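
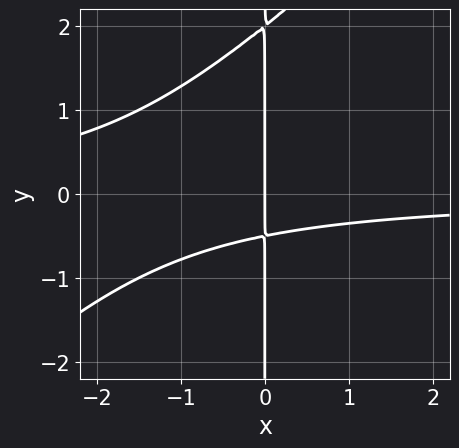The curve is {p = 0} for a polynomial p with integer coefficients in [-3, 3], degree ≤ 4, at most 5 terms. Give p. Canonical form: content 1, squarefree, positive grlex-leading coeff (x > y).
The degree is 3 — a generic line meets the curve in up to 3 points.
Checking where it meets the axes: it meets the x-axis at x = 0 (among the integer gridlines); every point of the y-axis in the box is on the curve.
The integer polynomial consistent with all of this is the stated p.

2*x^2*y - 2*x*y^2 + 3*x*y + 2*x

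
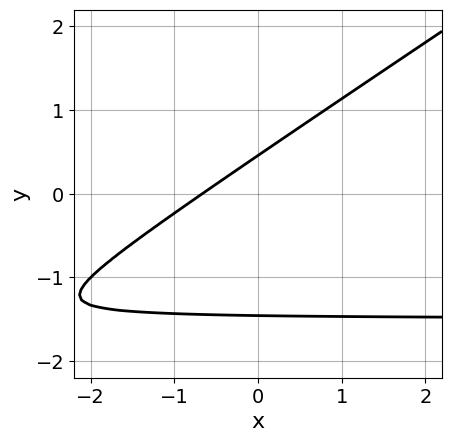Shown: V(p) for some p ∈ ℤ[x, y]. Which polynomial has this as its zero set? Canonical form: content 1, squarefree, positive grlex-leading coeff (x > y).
deg p = 2. No degree-1 curve has this shape.
Matching integer coefficients to the picture gives p.

2*x*y - 3*y^2 + 3*x - 3*y + 2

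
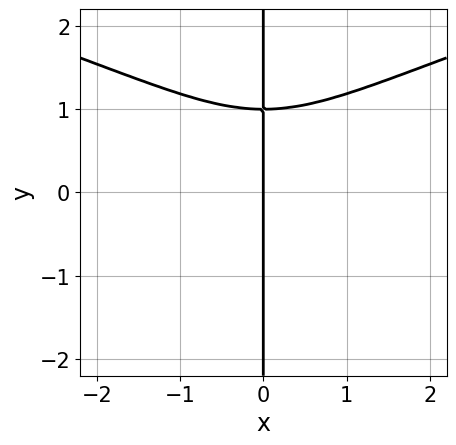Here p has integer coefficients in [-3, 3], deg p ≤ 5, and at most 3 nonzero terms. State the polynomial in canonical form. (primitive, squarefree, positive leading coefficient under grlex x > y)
3*x*y^3 - 2*x^3 - 3*x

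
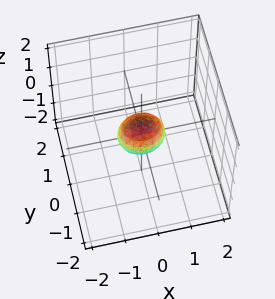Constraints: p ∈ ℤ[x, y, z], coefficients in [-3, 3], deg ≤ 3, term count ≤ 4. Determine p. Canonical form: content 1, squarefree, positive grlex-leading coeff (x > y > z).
2*x^2 + 3*y^2 + 2*z^2 - 1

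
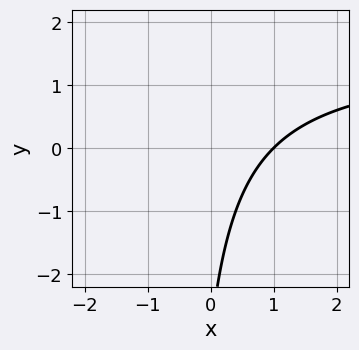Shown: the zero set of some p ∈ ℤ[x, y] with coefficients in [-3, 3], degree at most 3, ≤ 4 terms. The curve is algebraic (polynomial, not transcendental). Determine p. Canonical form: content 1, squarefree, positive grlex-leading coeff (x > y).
2*x*y - 3*x + y + 3

The degree is 2 — the shape is more complex than any degree-1 curve.
Checking where it meets the axes: it misses every integer gridline on the y-axis; it meets the x-axis at x = 1 (among the integer gridlines).
Together with the visible shape, these determine p as stated.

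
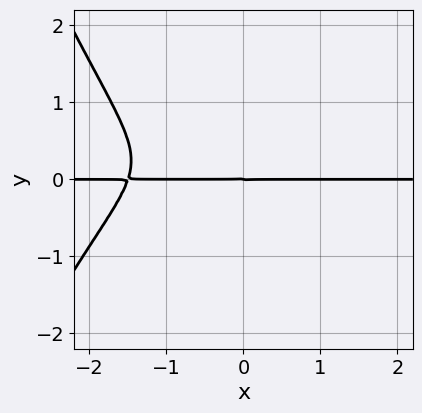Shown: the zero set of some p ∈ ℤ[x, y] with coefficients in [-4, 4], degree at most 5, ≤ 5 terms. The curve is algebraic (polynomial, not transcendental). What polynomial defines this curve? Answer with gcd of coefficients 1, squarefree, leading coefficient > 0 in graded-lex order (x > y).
First, deg p = 4. No degree-3 curve has this shape.
Next, against the integer gridlines: every point of the x-axis in the box is on the curve; one y-axis crossing is at y = 0.
Finally, solving for integer coefficients yields p as stated.

2*x^3*y + 3*x^2*y + x*y^2 + 3*y^3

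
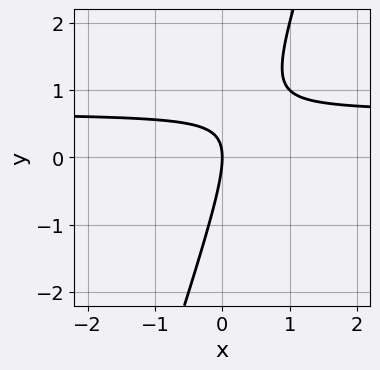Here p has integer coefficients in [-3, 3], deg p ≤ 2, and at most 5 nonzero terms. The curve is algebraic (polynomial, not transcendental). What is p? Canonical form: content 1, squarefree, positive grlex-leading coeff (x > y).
3*x*y - y^2 - 2*x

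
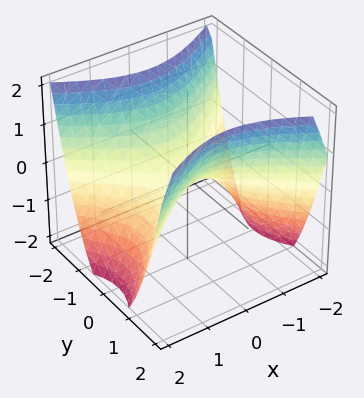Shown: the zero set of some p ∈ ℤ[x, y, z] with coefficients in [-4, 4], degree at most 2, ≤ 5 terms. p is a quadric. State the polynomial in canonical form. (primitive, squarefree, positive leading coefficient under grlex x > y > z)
2*x^2 - 3*y^2 + 3*z

1. The degree is 2 — a hyperbolic paraboloid; a quadric.
2. Symmetries: it's symmetric under x → −x, forcing even powers of x; it's symmetric under y → −y, forcing even powers of y.
3. Observable constraints: it crosses the z-axis at the gridline z = 0; it crosses the x-axis at the gridline x = 0; it crosses the y-axis at the gridline y = 0.
4. Putting this together gives p.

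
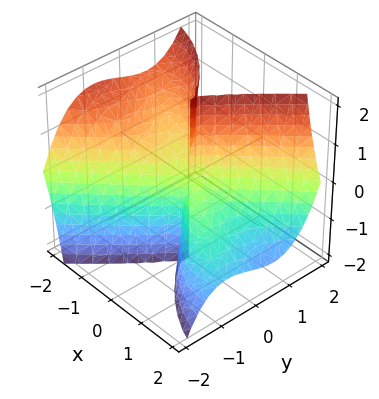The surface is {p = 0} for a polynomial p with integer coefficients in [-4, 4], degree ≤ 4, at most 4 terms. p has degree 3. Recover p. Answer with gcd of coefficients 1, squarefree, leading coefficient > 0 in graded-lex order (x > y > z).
2*x^3 + x^2*y + 3*x^2*z - 3*y^3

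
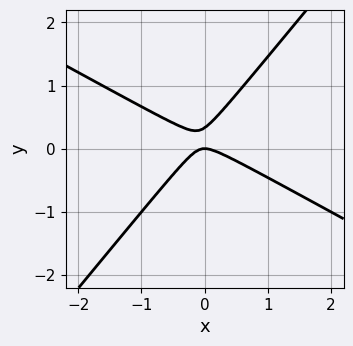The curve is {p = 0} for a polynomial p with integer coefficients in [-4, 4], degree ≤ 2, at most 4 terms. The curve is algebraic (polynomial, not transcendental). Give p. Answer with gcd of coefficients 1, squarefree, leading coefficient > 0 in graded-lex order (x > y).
2*x^2 + 2*x*y - 3*y^2 + y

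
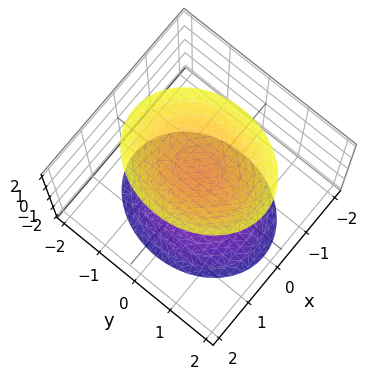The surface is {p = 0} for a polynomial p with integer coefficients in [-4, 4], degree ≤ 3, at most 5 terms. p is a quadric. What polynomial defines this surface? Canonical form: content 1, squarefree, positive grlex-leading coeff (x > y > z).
3*x^2 + 2*y^2 - 2*z^2 + 3

First, I count 2 distinct pieces. Treating them together as one polynomial.
Next, the degree is 2 — two sheets facing apart; a quadric.
Then, symmetries: the y ↦ −y reflection is a symmetry, so y appears only in even powers; it's symmetric under x → −x, forcing even powers of x; it's symmetric under z → −z, forcing even powers of z.
Then, from the visible intercepts: no x-intercept at any integer in the box; the surface avoids every integer y-axis point in the box.
Finally, the integer polynomial consistent with all of this is the stated p.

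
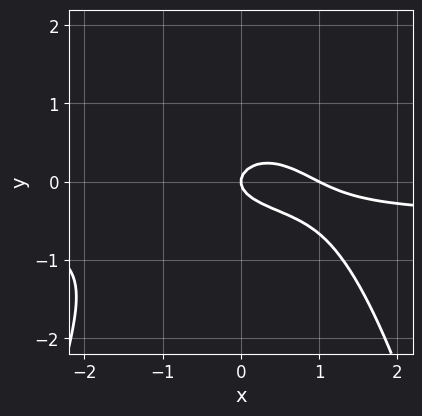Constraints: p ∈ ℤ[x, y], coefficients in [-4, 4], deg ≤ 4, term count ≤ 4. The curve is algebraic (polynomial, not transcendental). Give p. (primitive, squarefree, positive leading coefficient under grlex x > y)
2*x^2*y + x^2 + 3*y^2 - x

1. Degree: a generic line meets the curve in up to 3 points, so deg p = 3.
2. Reading off the gridlines: it crosses the y-axis at the gridline y = 0; the x-axis gridline crossings are at x ∈ {0, 1}.
3. Together with the visible shape, these determine p as stated.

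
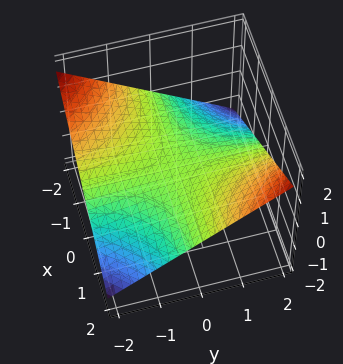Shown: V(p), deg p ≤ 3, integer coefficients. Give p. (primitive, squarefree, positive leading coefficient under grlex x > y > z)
x*y - 3*z

First, the degree is 2 — a hyperbolic paraboloid; a quadric.
Then, from the visible intercepts: every point of the x-axis in the box is on the surface; the visible y-axis segment lies entirely on the surface; one z-axis crossing is at z = 0.
Finally, putting this together gives p.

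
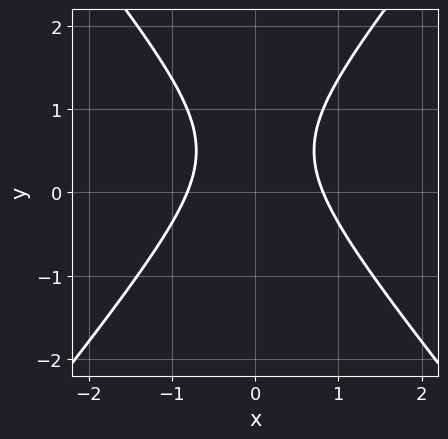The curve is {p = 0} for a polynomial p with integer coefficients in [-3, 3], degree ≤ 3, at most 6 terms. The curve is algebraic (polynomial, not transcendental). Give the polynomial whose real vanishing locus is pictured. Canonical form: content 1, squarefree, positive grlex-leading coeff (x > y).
1. deg p = 2. A generic line meets the curve in up to 2 points.
2. Symmetries: mirror symmetry x ↦ −x ⇒ only even powers of x.
3. From the visible intercepts: no y-intercept at any integer in the box.
4. The integer polynomial consistent with all of this is the stated p.

3*x^2 - 2*y^2 + 2*y - 2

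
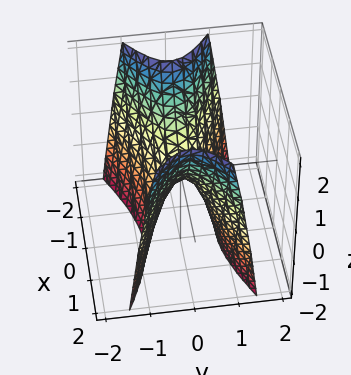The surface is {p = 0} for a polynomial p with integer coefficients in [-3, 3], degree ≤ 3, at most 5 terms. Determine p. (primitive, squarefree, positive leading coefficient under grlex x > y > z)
(a) Degree: a hyperbolic paraboloid; a quadric, so deg p = 2.
(b) Symmetries: the x ↦ −x reflection is a symmetry, so x appears only in even powers; the y ↦ −y reflection is a symmetry, so y appears only in even powers.
(c) From the axis intercepts and sections: one y-axis crossing is at y = 0; one z-axis crossing is at z = 0.
(d) Putting this together gives p.

x^2 - 3*y^2 - z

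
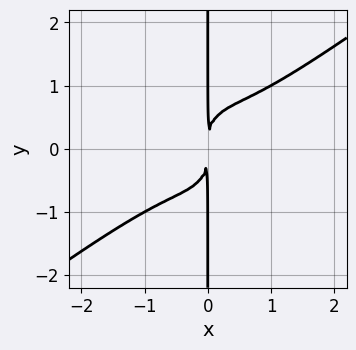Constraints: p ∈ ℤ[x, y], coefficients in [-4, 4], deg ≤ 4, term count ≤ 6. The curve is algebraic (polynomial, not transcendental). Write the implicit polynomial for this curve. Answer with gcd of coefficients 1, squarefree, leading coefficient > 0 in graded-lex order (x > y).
3*x^4 - 3*x^3*y - 2*x*y^3 + 2*x^2

(a) deg p = 4. A generic line meets the curve in up to 4 points.
(b) Against the integer gridlines: the visible y-axis segment lies entirely on the curve.
(c) Together with the visible shape, these determine p as stated.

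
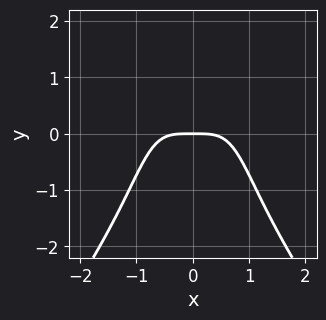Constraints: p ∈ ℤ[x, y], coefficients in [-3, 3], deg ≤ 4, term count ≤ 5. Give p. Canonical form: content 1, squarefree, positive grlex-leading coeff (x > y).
1. The degree is 4 — a generic line meets the curve in up to 4 points.
2. Symmetries: mirror symmetry x ↦ −x ⇒ only even powers of x.
3. From the visible intercepts: it meets the y-axis at y = 0 (among the integer gridlines); one x-axis crossing is at x = 0.
4. Solving for integer coefficients yields p as stated.

2*x^4 - x^2*y^2 + 2*y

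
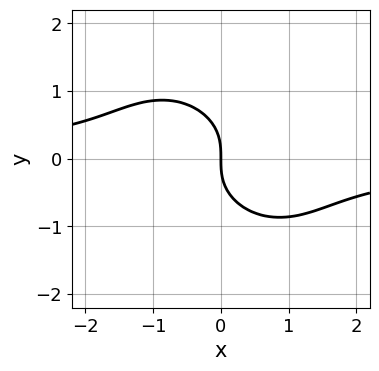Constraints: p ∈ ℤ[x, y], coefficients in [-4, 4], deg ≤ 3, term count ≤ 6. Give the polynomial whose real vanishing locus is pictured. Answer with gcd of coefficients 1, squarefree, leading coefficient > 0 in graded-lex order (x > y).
3*x^2*y + 2*x*y^2 + 3*y^3 + 3*x

First, degree: the shape is more complex than any degree-2 curve, so deg p = 3.
Then, from the axis intercepts and sections: one y-axis crossing is at y = 0; it meets the x-axis at x = 0 (among the integer gridlines).
Finally, assembling these constraints gives the stated polynomial.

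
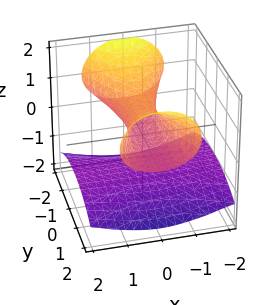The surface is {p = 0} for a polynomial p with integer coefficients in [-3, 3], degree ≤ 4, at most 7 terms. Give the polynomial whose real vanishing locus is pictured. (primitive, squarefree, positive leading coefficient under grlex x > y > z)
1. The picture has 2 separate pieces. Treating them together as one polynomial.
2. deg p = 3. The shape is more complex than any degree-2 surface.
3. Observable constraints: the visible y-axis segment lies entirely on the surface; the z-axis gridline crossings are at z ∈ {-1, 0, 1}; one x-axis crossing is at x = 0.
4. These observations pin down the coefficients.

3*x^2*z - 2*y^2*z + 3*z^3 + 3*x^2 - 3*z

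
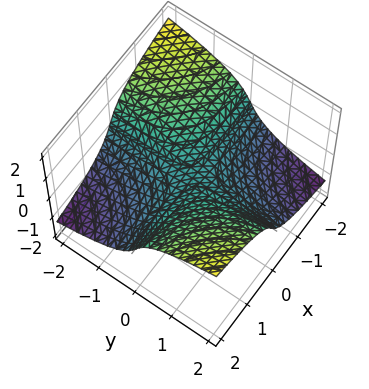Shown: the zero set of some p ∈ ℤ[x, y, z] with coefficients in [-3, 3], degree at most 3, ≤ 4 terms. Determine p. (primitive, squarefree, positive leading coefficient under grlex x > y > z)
1. deg p = 3.
2. From the axis intercepts and sections: the visible y-axis segment lies entirely on the surface; one z-axis crossing is at z = 0.
3. These observations pin down the coefficients.

z^3 - x*y + z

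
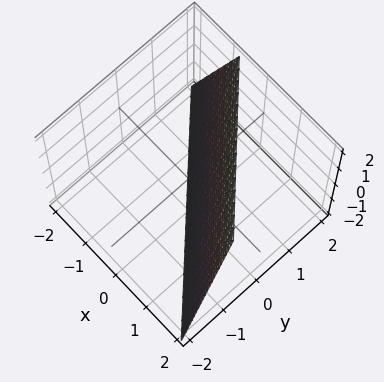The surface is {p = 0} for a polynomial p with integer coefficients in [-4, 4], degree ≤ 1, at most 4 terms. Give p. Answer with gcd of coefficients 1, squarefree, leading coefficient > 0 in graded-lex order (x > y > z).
3*x + 3*y - z - 2

1. The degree is 1 — the surface is flat (a plane).
2. Reading off the gridlines: it crosses the z-axis at the gridline z = -2.
3. Fitting integer coefficients to these (and the overall shape) gives p.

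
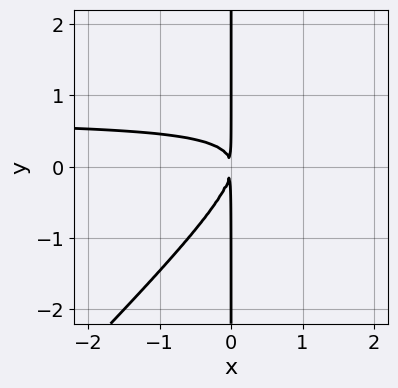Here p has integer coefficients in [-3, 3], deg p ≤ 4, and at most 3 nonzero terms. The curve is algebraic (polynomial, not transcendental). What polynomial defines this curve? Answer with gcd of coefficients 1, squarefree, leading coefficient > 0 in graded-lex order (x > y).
3*x^2*y - 3*x*y^2 - 2*x^2

(a) deg p = 3.
(b) From the axis intercepts and sections: the visible y-axis segment lies entirely on the curve.
(c) Assembling these constraints gives the stated polynomial.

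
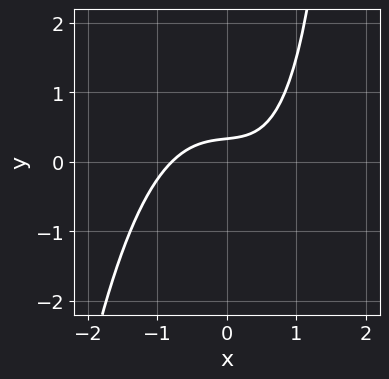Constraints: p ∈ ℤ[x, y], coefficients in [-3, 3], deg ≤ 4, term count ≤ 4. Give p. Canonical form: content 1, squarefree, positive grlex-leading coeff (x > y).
2*x^3 + x*y - 3*y + 1

(a) Degree: no degree-2 curve has this shape, so deg p = 3.
(b) Matching integer coefficients to the picture gives p.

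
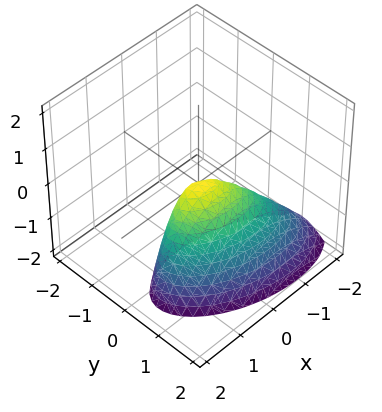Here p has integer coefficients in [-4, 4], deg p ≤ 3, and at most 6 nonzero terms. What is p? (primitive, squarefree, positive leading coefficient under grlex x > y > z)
The degree is 2 — the shape is more complex than any degree-1 surface.
Observable constraints: it meets the y-axis at y = 0 (among the integer gridlines); it meets the x-axis at x = 0 (among the integer gridlines); one z-axis crossing is at z = 0.
Together with the visible shape, these determine p as stated.

x^2 + x*y + 3*y^2 + 2*y*z + z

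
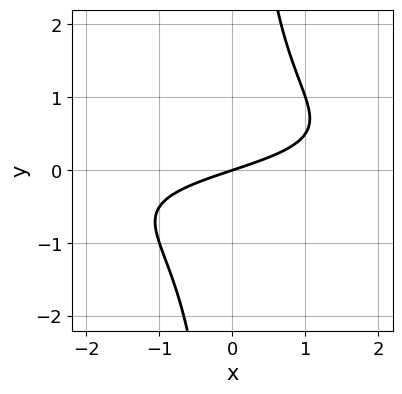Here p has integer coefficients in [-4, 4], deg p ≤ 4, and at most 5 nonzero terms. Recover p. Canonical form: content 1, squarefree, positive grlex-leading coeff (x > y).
deg p = 3.
From the visible intercepts: it meets the y-axis at y = 0 (among the integer gridlines); it meets the x-axis at x = 0 (among the integer gridlines).
Putting this together gives p.

2*x*y^2 + x - 3*y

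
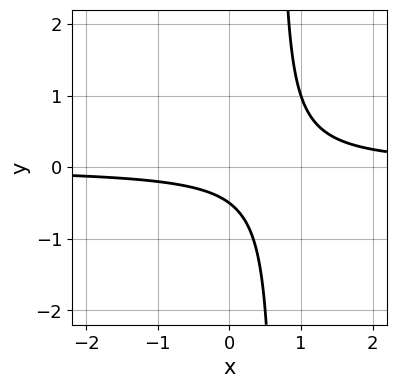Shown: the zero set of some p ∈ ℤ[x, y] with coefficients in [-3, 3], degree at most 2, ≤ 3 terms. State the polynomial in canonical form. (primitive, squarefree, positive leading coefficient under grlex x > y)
3*x*y - 2*y - 1

First, deg p = 2. A generic line meets the curve in up to 2 points.
Then, checking where it meets the axes: the curve avoids every integer x-axis point in the box.
Finally, assembling these constraints gives the stated polynomial.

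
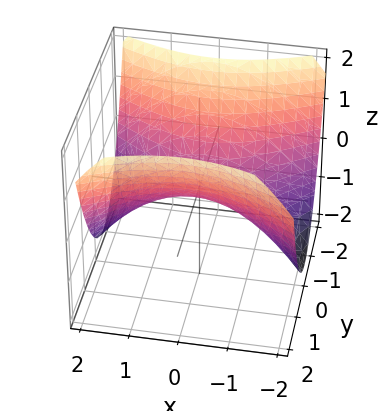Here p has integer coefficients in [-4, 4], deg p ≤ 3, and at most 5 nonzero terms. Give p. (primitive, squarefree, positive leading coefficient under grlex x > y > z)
x^2 - 2*y^2 + 3*z

1. deg p = 2. A hyperbolic paraboloid; a quadric.
2. Symmetries: mirror symmetry x ↦ −x ⇒ only even powers of x; the y ↦ −y reflection is a symmetry, so y appears only in even powers.
3. Observable constraints: it meets the y-axis at y = 0 (among the integer gridlines); it crosses the x-axis at the gridline x = 0; it crosses the z-axis at the gridline z = 0.
4. Putting this together gives p.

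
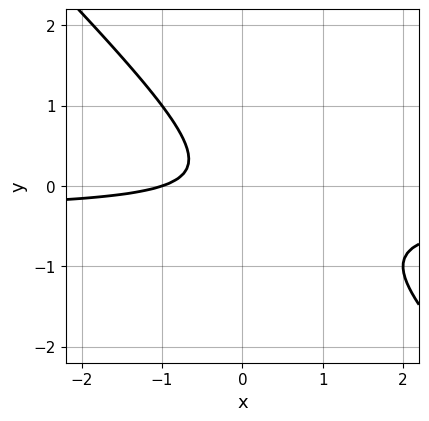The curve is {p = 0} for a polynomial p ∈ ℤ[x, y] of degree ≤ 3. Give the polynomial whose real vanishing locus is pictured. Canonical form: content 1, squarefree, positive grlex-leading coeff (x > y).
1. The degree is 2 — the shape is more complex than any degree-1 curve.
2. Observable constraints: it meets the x-axis at x = -1 (among the integer gridlines); the curve avoids every integer y-axis point in the box.
3. Matching integer coefficients to the picture gives p.

3*x*y + 3*y^2 + x + 1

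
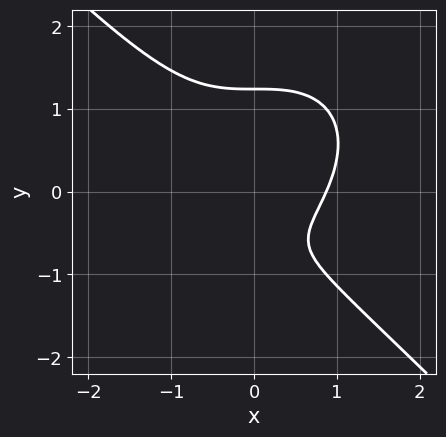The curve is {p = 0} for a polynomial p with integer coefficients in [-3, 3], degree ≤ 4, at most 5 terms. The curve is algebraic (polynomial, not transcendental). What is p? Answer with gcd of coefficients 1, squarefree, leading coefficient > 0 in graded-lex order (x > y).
(a) Degree: no degree-2 curve has this shape, so deg p = 3.
(b) The integer polynomial consistent with all of this is the stated p.

3*x^3 + 3*y^3 - 3*y - 2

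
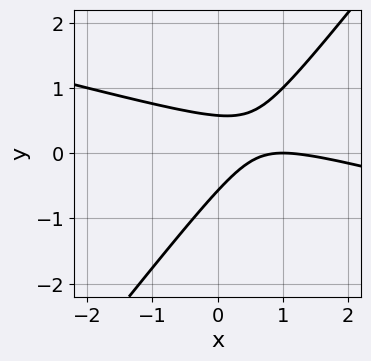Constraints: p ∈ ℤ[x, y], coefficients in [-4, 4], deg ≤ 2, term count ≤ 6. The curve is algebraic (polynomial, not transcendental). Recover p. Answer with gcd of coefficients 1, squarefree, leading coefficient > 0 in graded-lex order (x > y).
x^2 + 3*x*y - 3*y^2 - 2*x + 1

1. The degree is 2 — the shape is more complex than any degree-1 curve.
2. From the visible intercepts: it crosses the x-axis at the gridline x = 1.
3. Matching integer coefficients to the picture gives p.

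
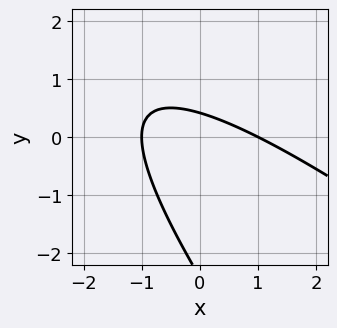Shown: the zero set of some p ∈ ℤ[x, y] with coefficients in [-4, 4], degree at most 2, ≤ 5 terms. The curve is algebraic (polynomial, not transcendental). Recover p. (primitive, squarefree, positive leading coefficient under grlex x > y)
First, deg p = 2.
Then, reading off the gridlines: the x-axis gridline crossings are at x ∈ {-1, 1}.
Finally, assembling these constraints gives the stated polynomial.

x^2 + 2*x*y + y^2 + 2*y - 1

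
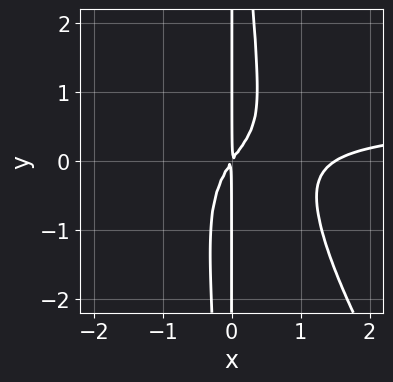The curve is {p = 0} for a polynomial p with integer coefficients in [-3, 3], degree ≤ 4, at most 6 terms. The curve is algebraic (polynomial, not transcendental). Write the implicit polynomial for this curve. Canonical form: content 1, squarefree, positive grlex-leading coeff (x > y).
3*x^3*y + 2*x^2*y^2 - 2*x^3 + 3*x^2 - 2*x*y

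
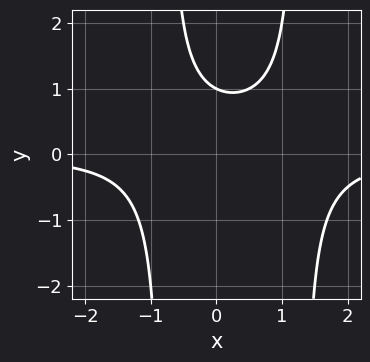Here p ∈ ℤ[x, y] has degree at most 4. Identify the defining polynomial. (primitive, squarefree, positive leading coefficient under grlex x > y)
First, degree: a generic line meets the curve in up to 3 points, so deg p = 3.
Next, checking where it meets the axes: no x-intercept at any integer in the box; it meets the y-axis at y = 1 (among the integer gridlines).
Finally, together with the visible shape, these determine p as stated.

2*x^2*y - x*y - 2*y + 2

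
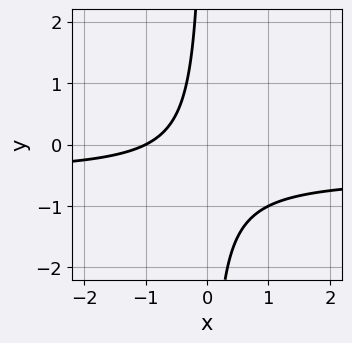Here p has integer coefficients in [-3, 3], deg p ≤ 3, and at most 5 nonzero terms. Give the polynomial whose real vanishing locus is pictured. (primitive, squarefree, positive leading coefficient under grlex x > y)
1. deg p = 2. No degree-1 curve has this shape.
2. Against the integer gridlines: no y-intercept at any integer in the box; one x-axis crossing is at x = -1.
3. Solving for integer coefficients yields p as stated.

2*x*y + x + 1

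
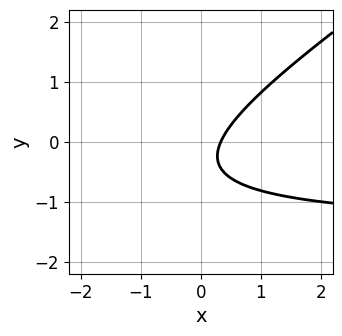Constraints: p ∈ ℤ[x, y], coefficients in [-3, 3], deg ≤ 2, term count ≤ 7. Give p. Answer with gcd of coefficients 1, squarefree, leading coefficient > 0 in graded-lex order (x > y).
2*x*y - 3*y^2 + 3*x - 2*y - 1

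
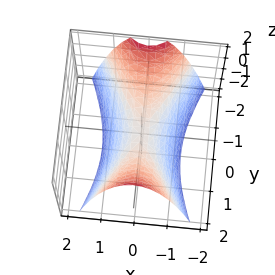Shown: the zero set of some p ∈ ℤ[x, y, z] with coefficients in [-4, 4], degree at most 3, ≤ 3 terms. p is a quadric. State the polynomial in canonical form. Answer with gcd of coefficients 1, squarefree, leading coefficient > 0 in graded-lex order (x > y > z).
deg p = 2. A hyperbolic paraboloid; a quadric.
Symmetries: the y ↦ −y reflection is a symmetry, so y appears only in even powers; it's symmetric under x → −x, forcing even powers of x.
From the visible intercepts: it crosses the y-axis at the gridline y = 0; it meets the x-axis at x = 0 (among the integer gridlines); it crosses the z-axis at the gridline z = 0.
Matching integer coefficients to the picture gives p.

3*x^2 - y^2 + 2*z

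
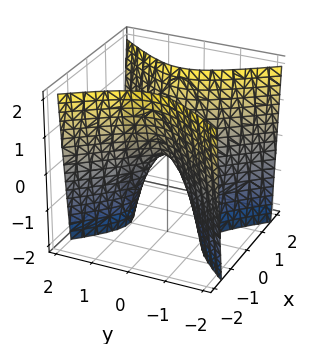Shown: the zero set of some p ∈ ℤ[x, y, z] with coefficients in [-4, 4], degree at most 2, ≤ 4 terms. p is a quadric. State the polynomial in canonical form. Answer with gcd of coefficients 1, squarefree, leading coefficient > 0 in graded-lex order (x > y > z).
3*x^2 - 2*y^2 - z

1. deg p = 2.
2. Symmetries: it's symmetric under x → −x, forcing even powers of x; the y ↦ −y reflection is a symmetry, so y appears only in even powers.
3. From the visible intercepts: it crosses the y-axis at the gridline y = 0; one z-axis crossing is at z = 0; it crosses the x-axis at the gridline x = 0.
4. The integer polynomial consistent with all of this is the stated p.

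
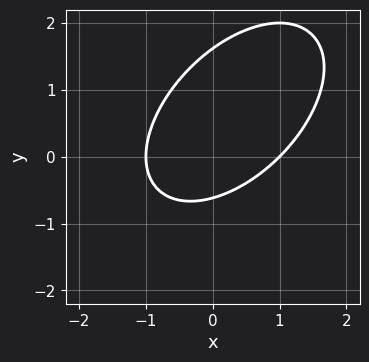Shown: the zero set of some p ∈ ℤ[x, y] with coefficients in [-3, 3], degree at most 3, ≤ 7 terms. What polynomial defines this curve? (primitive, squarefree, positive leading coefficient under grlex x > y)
1. Degree: no degree-1 curve has this shape, so deg p = 2.
2. From the visible intercepts: the x-axis gridline crossings are at x ∈ {-1, 1}.
3. Matching integer coefficients to the picture gives p.

x^2 - x*y + y^2 - y - 1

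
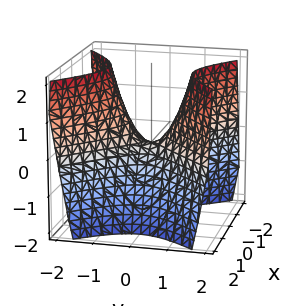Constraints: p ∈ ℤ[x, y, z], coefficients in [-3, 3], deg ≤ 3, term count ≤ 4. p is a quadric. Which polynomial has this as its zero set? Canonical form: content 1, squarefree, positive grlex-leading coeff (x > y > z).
3*x^2 - 3*y^2 + 2*z

First, degree: a hyperbolic paraboloid; a quadric, so deg p = 2.
Then, symmetries: mirror symmetry y ↦ −y ⇒ only even powers of y; the x ↦ −x reflection is a symmetry, so x appears only in even powers.
Then, observable constraints: it meets the z-axis at z = 0 (among the integer gridlines); one y-axis crossing is at y = 0; it crosses the x-axis at the gridline x = 0.
Finally, the integer polynomial consistent with all of this is the stated p.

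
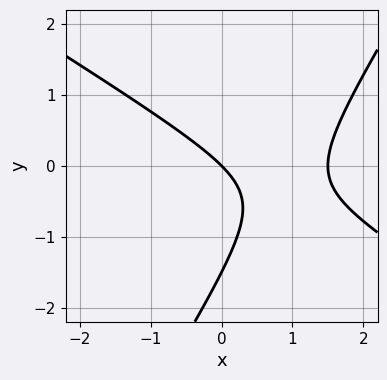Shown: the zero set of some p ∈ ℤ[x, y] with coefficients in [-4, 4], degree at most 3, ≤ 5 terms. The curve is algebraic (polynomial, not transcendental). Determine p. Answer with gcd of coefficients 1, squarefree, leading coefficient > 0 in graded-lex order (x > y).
2*x^2 + 2*x*y - 2*y^2 - 3*x - 3*y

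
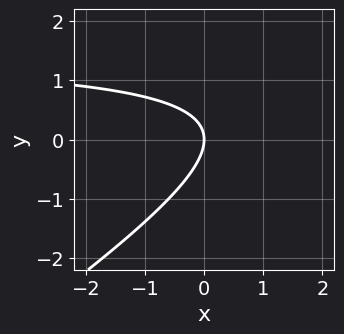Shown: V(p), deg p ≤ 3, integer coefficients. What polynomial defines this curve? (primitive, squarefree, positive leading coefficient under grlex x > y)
2*x*y - 3*y^2 - 3*x

Degree: no degree-1 curve has this shape, so deg p = 2.
Checking where it meets the axes: it crosses the x-axis at the gridline x = 0; it meets the y-axis at y = 0 (among the integer gridlines).
Solving for integer coefficients yields p as stated.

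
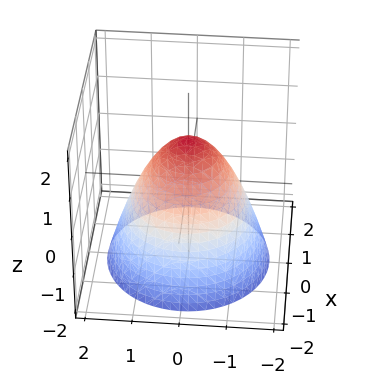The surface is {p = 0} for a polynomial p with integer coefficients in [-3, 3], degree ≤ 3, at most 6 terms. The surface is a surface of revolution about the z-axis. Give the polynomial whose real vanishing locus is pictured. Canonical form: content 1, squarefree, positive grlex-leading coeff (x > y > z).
1. The degree is 2 — the shape is more complex than any degree-1 surface.
2. Symmetries: rotational symmetry about the z-axis ⇒ p depends on x, y only through x² + y².
3. From the visible intercepts: among the integer gridlines, it crosses the x-axis at x ∈ {-1, 1}; a circular section at z = -1 has radius between 1 and 2; the y-axis gridline crossings are at y ∈ {-1, 1}; it crosses the z-axis at the gridline z = 1.
4. Together with the visible shape, these determine p as stated.

x^2 + y^2 + z - 1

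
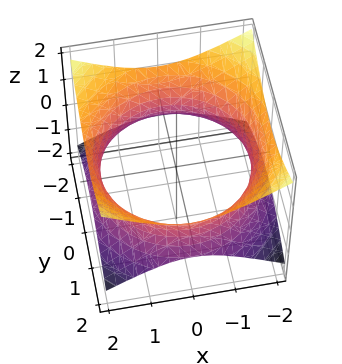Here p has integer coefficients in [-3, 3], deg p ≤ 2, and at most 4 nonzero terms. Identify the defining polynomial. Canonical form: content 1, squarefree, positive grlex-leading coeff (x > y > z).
x^2 + y^2 - 2*z^2 - 3

First, degree: an hourglass — one-sheet hyperboloid; a quadric, so deg p = 2.
Then, symmetry: the surface is invariant under rotation about z: p = q(x² + y², z); mirror symmetry z ↦ −z ⇒ only even powers of z.
Next, observable constraints: a circular section at z = 0 has radius between 1 and 2; no z-intercept at any integer in the box.
Finally, matching integer coefficients to the picture gives p.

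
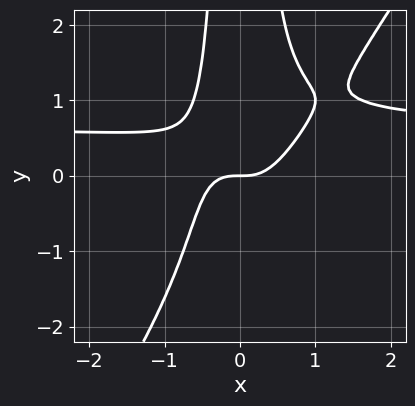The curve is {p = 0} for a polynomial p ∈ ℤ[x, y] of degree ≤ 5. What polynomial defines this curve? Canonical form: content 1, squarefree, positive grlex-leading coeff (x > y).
3*x^3*y - 2*x^2*y^2 - 2*x^3 + y

Degree: no degree-3 curve has this shape, so deg p = 4.
Against the integer gridlines: it crosses the y-axis at the gridline y = 0; it crosses the x-axis at the gridline x = 0.
Assembling these constraints gives the stated polynomial.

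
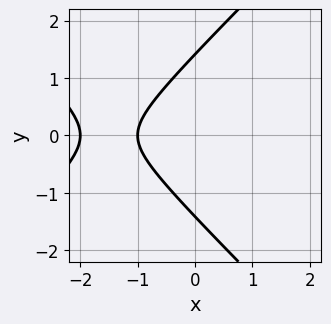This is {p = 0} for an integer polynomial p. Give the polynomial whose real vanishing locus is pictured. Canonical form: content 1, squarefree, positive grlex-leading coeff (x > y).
x^2 - y^2 + 3*x + 2

The degree is 2 — no degree-1 curve has this shape.
Symmetries: mirror symmetry y ↦ −y ⇒ only even powers of y.
From the visible intercepts: among the integer gridlines, it crosses the x-axis at x ∈ {-2, -1}.
Assembling these constraints gives the stated polynomial.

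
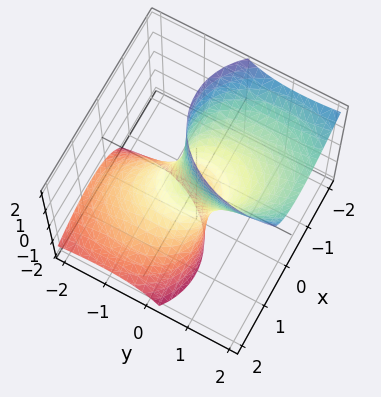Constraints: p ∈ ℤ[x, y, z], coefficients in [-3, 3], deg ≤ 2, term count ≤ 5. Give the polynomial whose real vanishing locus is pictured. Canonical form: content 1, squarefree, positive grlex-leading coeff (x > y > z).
3*x^2 + 3*x*z + 2*y^2 - 3*y*z - 1

First, deg p = 2. A generic line meets the surface in up to 2 points.
Then, from the visible intercepts: the surface avoids every integer z-axis point in the box.
Finally, these observations pin down the coefficients.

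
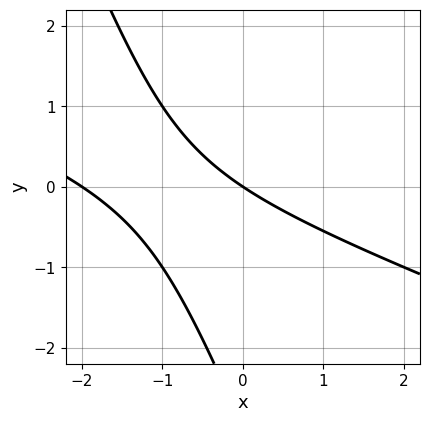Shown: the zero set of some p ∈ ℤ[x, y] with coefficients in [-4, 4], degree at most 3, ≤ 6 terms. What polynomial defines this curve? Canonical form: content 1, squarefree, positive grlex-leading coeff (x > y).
First, the degree is 2 — no degree-1 curve has this shape.
Then, against the integer gridlines: it meets the y-axis at y = 0 (among the integer gridlines); the x-axis gridline crossings are at x ∈ {-2, 0}.
Finally, together with the visible shape, these determine p as stated.

x^2 + 3*x*y + y^2 + 2*x + 3*y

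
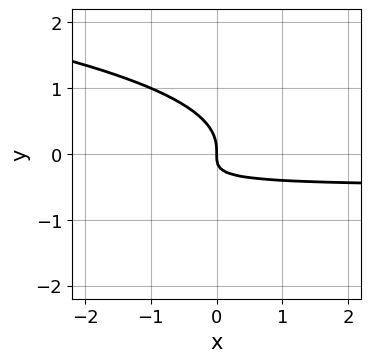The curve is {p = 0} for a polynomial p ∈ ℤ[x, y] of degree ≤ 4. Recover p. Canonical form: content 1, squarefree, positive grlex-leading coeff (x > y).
1. The degree is 3 — the shape is more complex than any degree-2 curve.
2. From the visible intercepts: it crosses the x-axis at the gridline x = 0; it meets the y-axis at y = 0 (among the integer gridlines).
3. Together with the visible shape, these determine p as stated.

3*y^3 + 2*x*y + x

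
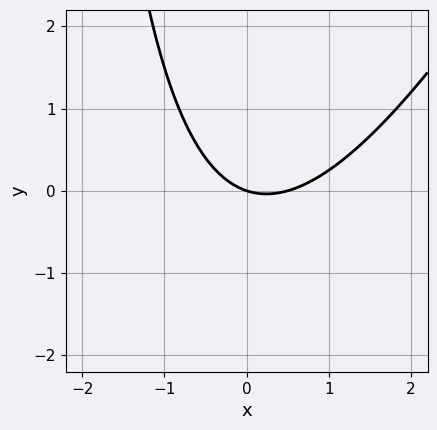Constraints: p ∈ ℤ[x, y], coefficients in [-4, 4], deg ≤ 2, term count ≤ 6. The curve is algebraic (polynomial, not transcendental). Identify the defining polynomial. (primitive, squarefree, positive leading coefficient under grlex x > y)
First, deg p = 2.
Then, observable constraints: it crosses the y-axis at the gridline y = 0; one x-axis crossing is at x = 0.
Finally, matching integer coefficients to the picture gives p.

2*x^2 - x*y - x - 3*y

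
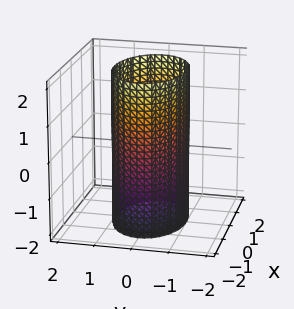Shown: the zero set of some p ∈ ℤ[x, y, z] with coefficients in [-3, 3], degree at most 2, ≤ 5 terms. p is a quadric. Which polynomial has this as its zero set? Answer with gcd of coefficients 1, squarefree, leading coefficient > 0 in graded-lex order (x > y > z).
First, deg p = 2.
Then, symmetries: it's symmetric under x → −x, forcing even powers of x; the z ↦ −z reflection is a symmetry, so z appears only in even powers; the y ↦ −y reflection is a symmetry, so y appears only in even powers.
Then, from the visible intercepts: among the integer gridlines, it crosses the y-axis at y ∈ {-1, 1}; it misses every integer gridline on the z-axis.
Finally, putting this together gives p.

x^2 + 2*y^2 - 2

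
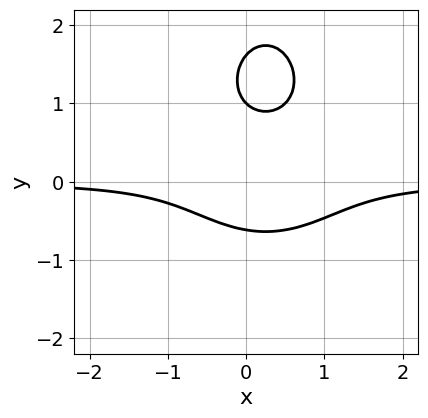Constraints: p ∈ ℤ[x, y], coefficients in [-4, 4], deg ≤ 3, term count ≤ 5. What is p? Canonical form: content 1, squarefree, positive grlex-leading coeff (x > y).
1. deg p = 3.
2. Reading off the gridlines: it meets the y-axis at y = 1 (among the integer gridlines); it misses every integer gridline on the x-axis.
3. Fitting integer coefficients to these (and the overall shape) gives p.

2*x^2*y + y^3 - x*y - 2*y^2 + 1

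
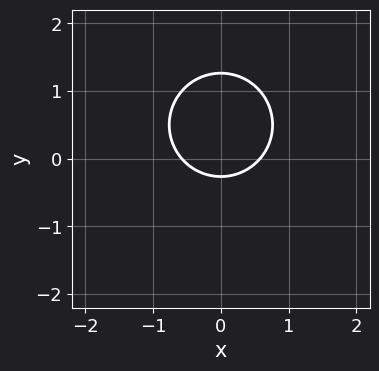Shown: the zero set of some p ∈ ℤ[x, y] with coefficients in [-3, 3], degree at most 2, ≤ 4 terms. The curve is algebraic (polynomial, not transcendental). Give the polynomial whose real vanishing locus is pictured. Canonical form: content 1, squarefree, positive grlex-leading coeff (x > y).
First, the degree is 2 — a generic line meets the curve in up to 2 points.
Then, symmetries: it's symmetric under x → −x, forcing even powers of x.
Finally, matching integer coefficients to the picture gives p.

3*x^2 + 3*y^2 - 3*y - 1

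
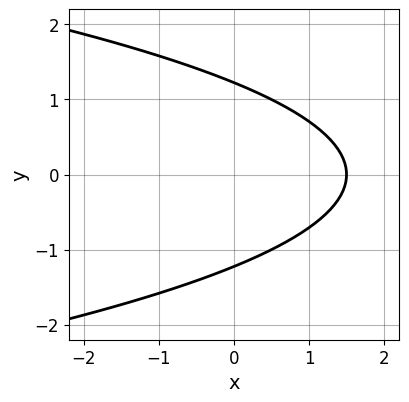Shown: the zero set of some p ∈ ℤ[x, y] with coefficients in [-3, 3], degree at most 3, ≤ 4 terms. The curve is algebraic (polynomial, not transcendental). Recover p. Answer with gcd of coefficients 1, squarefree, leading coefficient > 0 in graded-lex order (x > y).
The degree is 2 — no degree-1 curve has this shape.
Symmetries: mirror symmetry y ↦ −y ⇒ only even powers of y.
Putting this together gives p.

2*y^2 + 2*x - 3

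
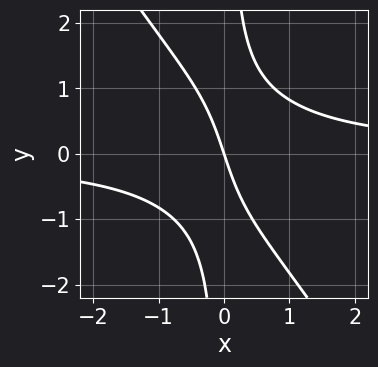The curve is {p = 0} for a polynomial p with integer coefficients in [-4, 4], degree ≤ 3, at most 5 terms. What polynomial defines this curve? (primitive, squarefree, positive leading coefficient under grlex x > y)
(a) Degree: no degree-2 curve has this shape, so deg p = 3.
(b) Observable constraints: one y-axis crossing is at y = 0; it crosses the x-axis at the gridline x = 0.
(c) Assembling these constraints gives the stated polynomial.

3*x^2*y + 2*x*y^2 - 3*x - y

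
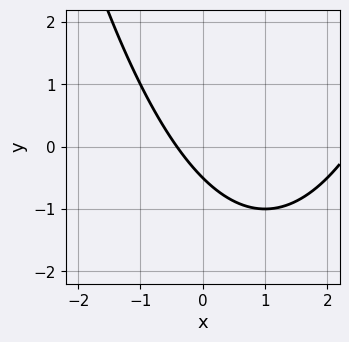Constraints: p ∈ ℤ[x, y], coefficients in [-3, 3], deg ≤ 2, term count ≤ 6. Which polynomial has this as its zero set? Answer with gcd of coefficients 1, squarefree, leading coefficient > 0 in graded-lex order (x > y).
First, degree: the shape is more complex than any degree-1 curve, so deg p = 2.
Finally, matching integer coefficients to the picture gives p.

x^2 - 2*x - 2*y - 1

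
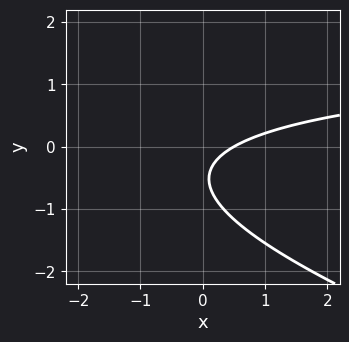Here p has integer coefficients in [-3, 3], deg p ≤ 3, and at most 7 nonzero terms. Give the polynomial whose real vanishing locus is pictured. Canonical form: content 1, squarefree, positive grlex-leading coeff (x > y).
x*y + 3*y^2 - 2*x + 3*y + 1

First, the degree is 2 — the shape is more complex than any degree-1 curve.
Then, reading off the gridlines: the curve avoids every integer y-axis point in the box.
Finally, the integer polynomial consistent with all of this is the stated p.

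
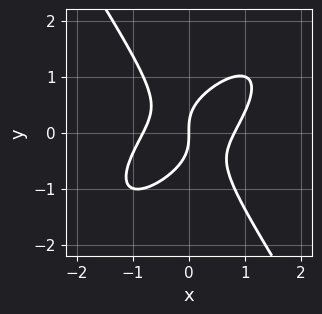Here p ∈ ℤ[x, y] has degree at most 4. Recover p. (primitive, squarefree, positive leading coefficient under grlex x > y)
(a) The degree is 3 — a generic line meets the curve in up to 3 points.
(b) Checking where it meets the axes: it crosses the x-axis at the gridline x = 0; it meets the y-axis at y = 0 (among the integer gridlines).
(c) Putting this together gives p.

3*x^3 - 3*x^2*y + 2*y^3 - 2*x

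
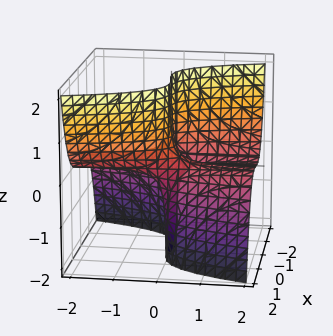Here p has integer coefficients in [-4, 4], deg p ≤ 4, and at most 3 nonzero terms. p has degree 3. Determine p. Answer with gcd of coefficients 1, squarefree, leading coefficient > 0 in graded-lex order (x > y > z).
First, degree: no degree-2 surface has this shape, so deg p = 3.
Next, observable constraints: it crosses the x-axis at the gridline x = 0; the visible z-axis segment lies entirely on the surface; every point of the y-axis in the box is on the surface.
Finally, fitting integer coefficients to these (and the overall shape) gives p.

2*x^3 + 3*y*z - x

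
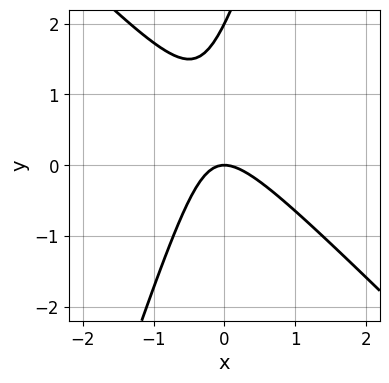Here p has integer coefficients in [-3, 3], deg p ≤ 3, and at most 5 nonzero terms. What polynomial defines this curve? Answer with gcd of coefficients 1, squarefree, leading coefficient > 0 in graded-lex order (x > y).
3*x^2 + 2*x*y - y^2 + 2*y

1. The degree is 2 — a generic line meets the curve in up to 2 points.
2. From the visible intercepts: one x-axis crossing is at x = 0; the y-axis gridline crossings are at y ∈ {0, 2}.
3. Putting this together gives p.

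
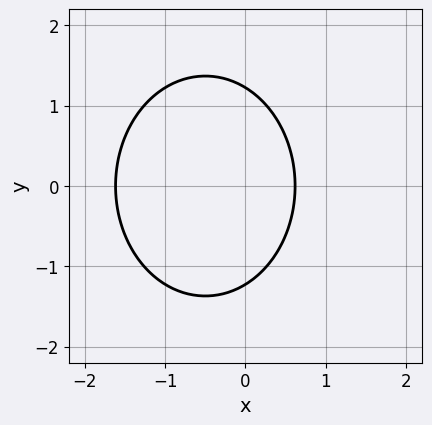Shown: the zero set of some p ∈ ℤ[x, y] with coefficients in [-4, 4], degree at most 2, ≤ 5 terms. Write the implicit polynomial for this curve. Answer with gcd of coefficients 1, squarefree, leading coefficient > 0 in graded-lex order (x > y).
1. deg p = 2. No degree-1 curve has this shape.
2. Symmetries: it's symmetric under y → −y, forcing even powers of y.
3. Together with the visible shape, these determine p as stated.

3*x^2 + 2*y^2 + 3*x - 3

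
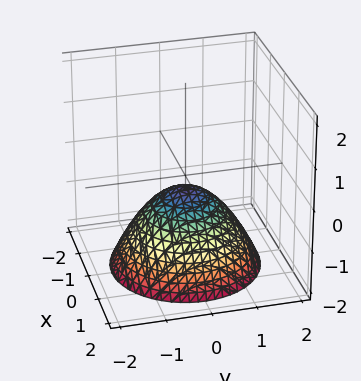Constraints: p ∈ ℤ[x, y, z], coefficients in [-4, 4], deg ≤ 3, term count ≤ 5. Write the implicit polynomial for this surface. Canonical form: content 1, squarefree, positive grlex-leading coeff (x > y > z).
2*x^2 + 2*y^2 + 3*z + 1

deg p = 2. A generic line meets the surface in up to 2 points.
Symmetries: rotational symmetry about the z-axis ⇒ p depends on x, y only through x² + y².
Observable constraints: a circular section at z = -1 has radius exactly 1; the surface avoids every integer x-axis point in the box; it misses every integer gridline on the y-axis.
Putting this together gives p.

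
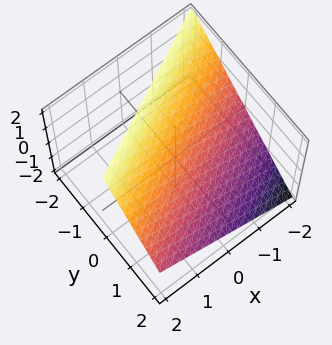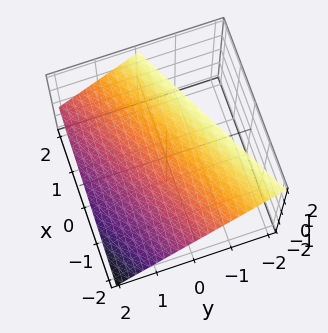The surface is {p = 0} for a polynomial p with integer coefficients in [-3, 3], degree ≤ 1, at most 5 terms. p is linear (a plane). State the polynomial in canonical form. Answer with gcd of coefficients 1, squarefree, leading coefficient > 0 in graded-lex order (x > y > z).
x - 2*y - 2*z + 2

First, deg p = 1.
Next, against the integer gridlines: it meets the z-axis at z = 1 (among the integer gridlines); one x-axis crossing is at x = -2.
Finally, these observations pin down the coefficients.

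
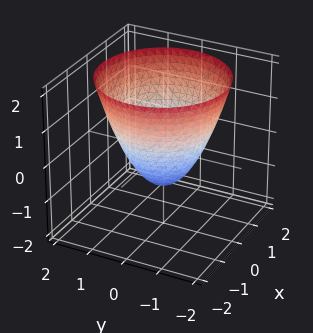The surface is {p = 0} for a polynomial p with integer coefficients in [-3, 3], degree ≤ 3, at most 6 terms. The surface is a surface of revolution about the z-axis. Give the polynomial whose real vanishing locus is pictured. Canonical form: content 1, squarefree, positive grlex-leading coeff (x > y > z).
x^2 + y^2 - z - 1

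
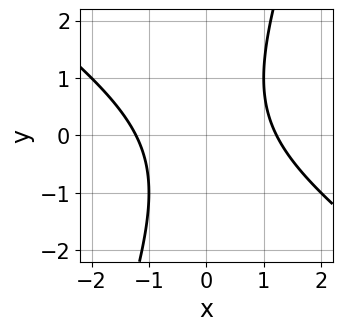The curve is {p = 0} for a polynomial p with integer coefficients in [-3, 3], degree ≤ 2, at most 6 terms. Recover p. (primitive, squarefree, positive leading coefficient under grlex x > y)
First, the degree is 2 — no degree-1 curve has this shape.
Next, observable constraints: the curve avoids every integer y-axis point in the box.
Finally, assembling these constraints gives the stated polynomial.

2*x^2 + 2*x*y - y^2 - 3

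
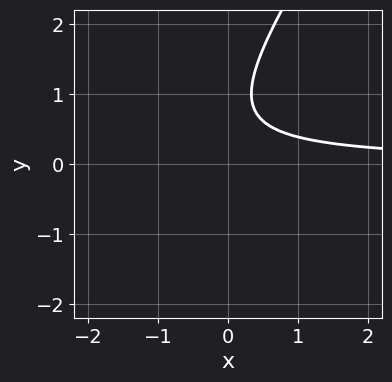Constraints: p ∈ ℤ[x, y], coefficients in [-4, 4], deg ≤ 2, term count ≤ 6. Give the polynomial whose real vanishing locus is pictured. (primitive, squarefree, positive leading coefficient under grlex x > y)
3*x*y - 2*y^2 + 3*y - 2

(a) Degree: the shape is more complex than any degree-1 curve, so deg p = 2.
(b) Against the integer gridlines: it misses every integer gridline on the x-axis; the curve avoids every integer y-axis point in the box.
(c) Solving for integer coefficients yields p as stated.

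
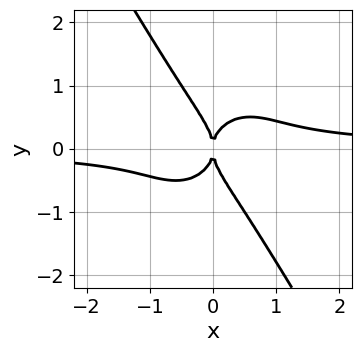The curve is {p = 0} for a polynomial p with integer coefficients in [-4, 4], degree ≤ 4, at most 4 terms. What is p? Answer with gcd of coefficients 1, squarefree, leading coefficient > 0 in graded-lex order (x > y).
1. The degree is 4 — no degree-3 curve has this shape.
2. Checking where it meets the axes: it meets the x-axis at x = 0 (among the integer gridlines); it meets the y-axis at y = 0 (among the integer gridlines).
3. Fitting integer coefficients to these (and the overall shape) gives p.

2*x^3*y + x*y^3 + y^4 - x^2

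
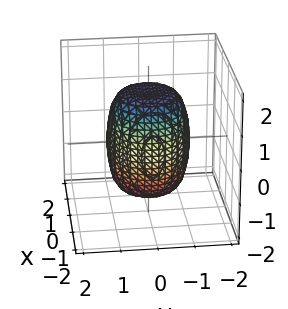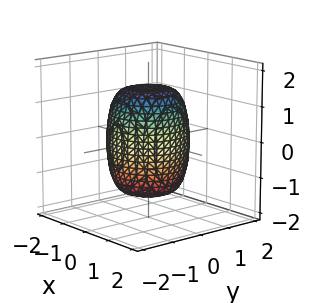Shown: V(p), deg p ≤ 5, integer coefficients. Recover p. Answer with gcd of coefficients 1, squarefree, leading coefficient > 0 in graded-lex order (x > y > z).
First, deg p = 4. A generic line meets the surface in up to 4 points.
Then, symmetry: the surface is invariant under rotation about z: p = q(x² + y², z).
Then, against the integer gridlines: a circular section at z = 0 has radius between 1 and 2.
Finally, solving for integer coefficients yields p as stated.

2*x^4 + 4*x^2*y^2 + 2*y^4 - x^2 - y^2 + z^2 - 2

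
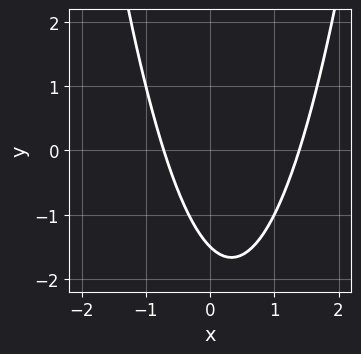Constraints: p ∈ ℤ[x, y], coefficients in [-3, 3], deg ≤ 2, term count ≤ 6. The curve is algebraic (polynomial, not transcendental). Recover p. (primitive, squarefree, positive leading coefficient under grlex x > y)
3*x^2 - 2*x - 2*y - 3

(a) Degree: the shape is more complex than any degree-1 curve, so deg p = 2.
(b) Matching integer coefficients to the picture gives p.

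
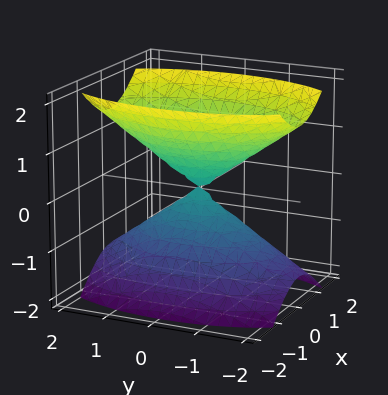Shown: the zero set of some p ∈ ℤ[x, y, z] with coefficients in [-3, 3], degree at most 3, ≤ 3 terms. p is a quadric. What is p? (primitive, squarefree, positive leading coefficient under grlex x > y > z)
3*x^2 + y^2 - 2*z^2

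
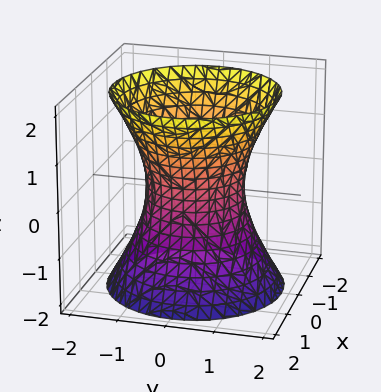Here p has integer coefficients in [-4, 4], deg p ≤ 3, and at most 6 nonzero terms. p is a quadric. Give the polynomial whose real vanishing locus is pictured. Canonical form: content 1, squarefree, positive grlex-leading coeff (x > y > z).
1. deg p = 2.
2. Symmetries: mirror symmetry z ↦ −z ⇒ only even powers of z; rotational symmetry about the z-axis ⇒ p depends on x, y only through x² + y².
3. From the visible intercepts: among the integer gridlines, it crosses the y-axis at y ∈ {-1, 1}; a circular section at z = 0 has radius exactly 1.
4. Solving for integer coefficients yields p as stated.

2*x^2 + 2*y^2 - z^2 - 2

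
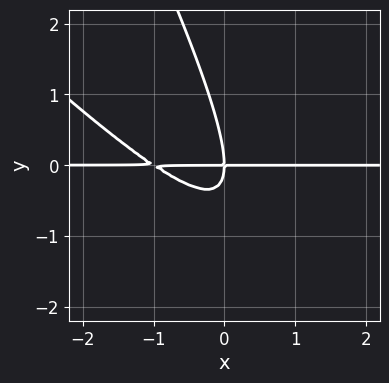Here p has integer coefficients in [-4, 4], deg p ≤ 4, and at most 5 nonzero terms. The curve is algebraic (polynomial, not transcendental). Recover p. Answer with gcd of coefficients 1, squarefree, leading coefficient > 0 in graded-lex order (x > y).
(a) deg p = 3. The shape is more complex than any degree-2 curve.
(b) From the visible intercepts: it meets the y-axis at y = 0 (among the integer gridlines); every point of the x-axis in the box is on the curve.
(c) Solving for integer coefficients yields p as stated.

2*x^2*y + 3*x*y^2 + y^3 + 2*x*y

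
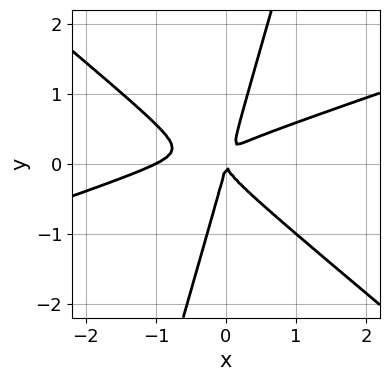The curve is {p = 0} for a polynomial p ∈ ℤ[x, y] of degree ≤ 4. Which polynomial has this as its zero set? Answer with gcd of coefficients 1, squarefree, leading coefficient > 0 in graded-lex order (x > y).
x^3 - 2*x^2*y - 3*x*y^2 + y^3 + x^2

1. Degree: a generic line meets the curve in up to 3 points, so deg p = 3.
2. From the axis intercepts and sections: the x-axis gridline crossings are at x ∈ {-1, 0}; it meets the y-axis at y = 0 (among the integer gridlines).
3. Putting this together gives p.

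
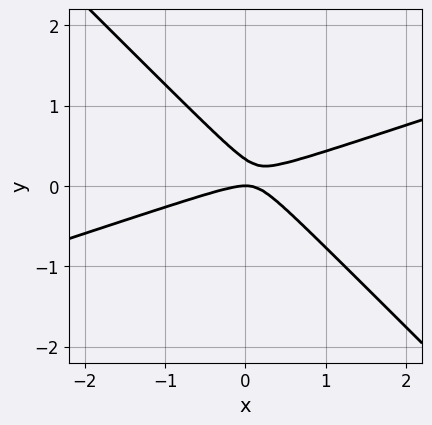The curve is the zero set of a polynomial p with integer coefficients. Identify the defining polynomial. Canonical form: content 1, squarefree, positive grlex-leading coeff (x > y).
x^2 - 2*x*y - 3*y^2 + y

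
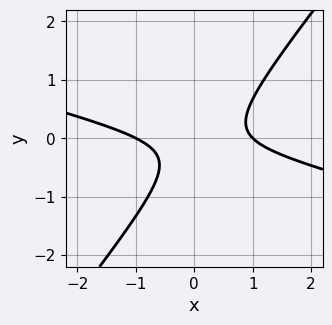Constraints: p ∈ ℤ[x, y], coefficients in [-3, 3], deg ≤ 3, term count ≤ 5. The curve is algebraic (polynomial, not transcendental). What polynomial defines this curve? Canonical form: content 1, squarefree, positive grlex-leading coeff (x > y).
x^2 + 3*x*y - 3*y^2 - y - 1

(a) The degree is 2 — a generic line meets the curve in up to 2 points.
(b) From the visible intercepts: the x-axis gridline crossings are at x ∈ {-1, 1}; it misses every integer gridline on the y-axis.
(c) Together with the visible shape, these determine p as stated.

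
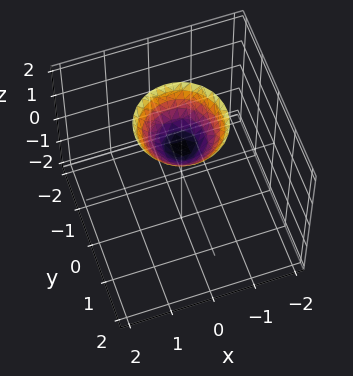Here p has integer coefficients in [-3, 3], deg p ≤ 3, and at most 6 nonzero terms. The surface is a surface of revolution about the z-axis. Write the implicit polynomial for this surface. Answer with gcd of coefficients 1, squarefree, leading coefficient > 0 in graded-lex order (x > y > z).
x^2 + y^2 - z + 1

1. The degree is 2 — the shape is more complex than any degree-1 surface.
2. By symmetry, every cross-section ⟂ z is a circle, so x, y appear only via x² + y².
3. From the visible intercepts: a circular section at z = 2 has radius exactly 1; no y-intercept at any integer in the box; one z-axis crossing is at z = 1.
4. Assembling these constraints gives the stated polynomial.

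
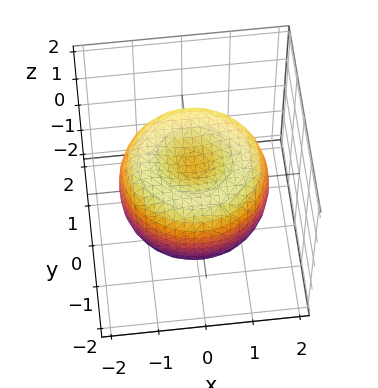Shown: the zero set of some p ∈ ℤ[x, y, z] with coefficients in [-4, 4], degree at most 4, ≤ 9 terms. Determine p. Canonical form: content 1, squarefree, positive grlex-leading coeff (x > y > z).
First, deg p = 4.
Next, by symmetry, the z-axis is an axis of rotation, so x and y enter only as x² + y².
Then, against the integer gridlines: a circular section at z = -1 has radius exactly 1.
Finally, these observations pin down the coefficients.

x^4 + 2*x^2*y^2 + y^4 - 2*x^2 - 2*y^2 + 2*z^2 - 1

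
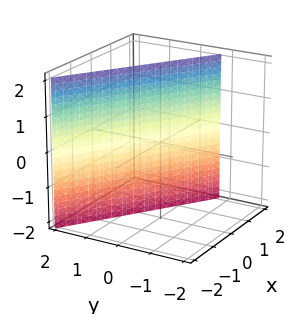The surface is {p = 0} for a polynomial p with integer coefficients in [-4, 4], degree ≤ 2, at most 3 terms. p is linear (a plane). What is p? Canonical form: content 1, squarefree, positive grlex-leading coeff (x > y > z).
2*x + 3*y - 2

1. deg p = 1.
2. From the axis intercepts and sections: it crosses the x-axis at the gridline x = 1; it misses every integer gridline on the z-axis.
3. Fitting integer coefficients to these (and the overall shape) gives p.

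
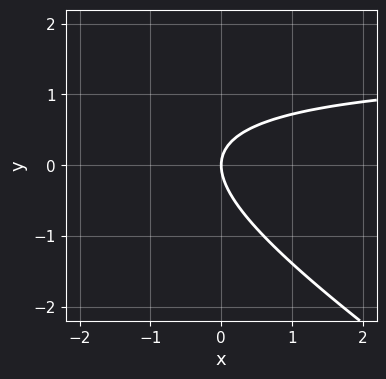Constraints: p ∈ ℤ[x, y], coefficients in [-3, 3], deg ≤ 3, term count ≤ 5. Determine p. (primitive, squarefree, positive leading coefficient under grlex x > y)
deg p = 2.
Checking where it meets the axes: it meets the x-axis at x = 0 (among the integer gridlines); it crosses the y-axis at the gridline y = 0.
Solving for integer coefficients yields p as stated.

2*x*y + 3*y^2 - 3*x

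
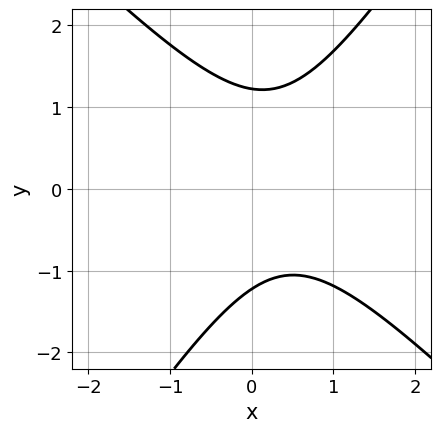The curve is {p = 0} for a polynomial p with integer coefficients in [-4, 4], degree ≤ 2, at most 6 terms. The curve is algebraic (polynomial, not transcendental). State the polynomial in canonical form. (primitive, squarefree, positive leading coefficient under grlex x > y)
First, degree: a generic line meets the curve in up to 2 points, so deg p = 2.
Then, checking where it meets the axes: the curve avoids every integer x-axis point in the box.
Finally, together with the visible shape, these determine p as stated.

3*x^2 + x*y - 2*y^2 - 2*x + 3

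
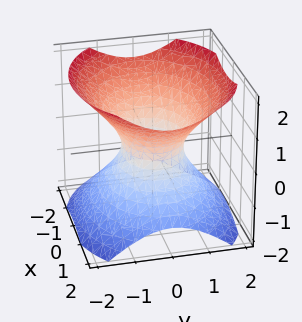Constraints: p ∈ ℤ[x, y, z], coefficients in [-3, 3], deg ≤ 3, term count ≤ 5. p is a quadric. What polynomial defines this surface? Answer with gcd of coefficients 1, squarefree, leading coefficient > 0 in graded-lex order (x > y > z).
1. deg p = 2.
2. Symmetries: it's symmetric under z → −z, forcing even powers of z; mirror symmetry y ↦ −y ⇒ only even powers of y; the x ↦ −x reflection is a symmetry, so x appears only in even powers.
3. From the axis intercepts and sections: the surface avoids every integer z-axis point in the box; among the integer gridlines, it crosses the x-axis at x ∈ {-1, 1}.
4. Matching integer coefficients to the picture gives p.

2*x^2 + 3*y^2 - 3*z^2 - 2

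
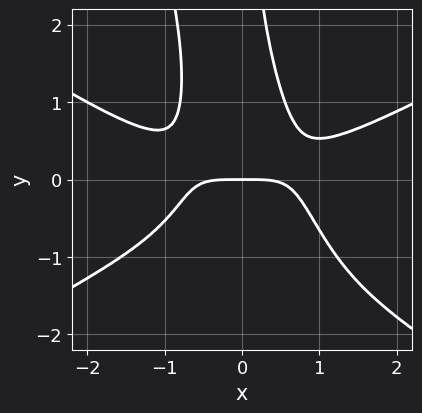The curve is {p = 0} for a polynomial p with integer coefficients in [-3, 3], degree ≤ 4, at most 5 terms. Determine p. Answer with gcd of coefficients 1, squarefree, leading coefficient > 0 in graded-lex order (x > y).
(a) deg p = 4. A generic line meets the curve in up to 4 points.
(b) Observable constraints: it meets the y-axis at y = 0 (among the integer gridlines); it crosses the x-axis at the gridline x = 0.
(c) Assembling these constraints gives the stated polynomial.

x^4 - 3*x^2*y^2 - x*y^3 - 2*x^2*y + 2*y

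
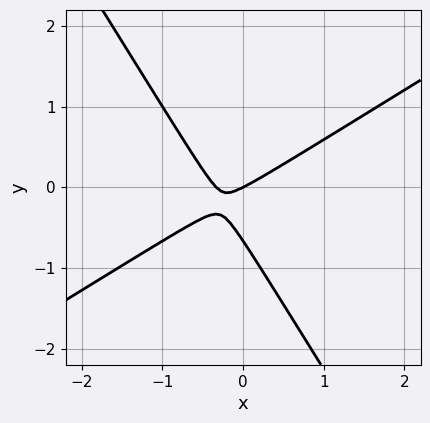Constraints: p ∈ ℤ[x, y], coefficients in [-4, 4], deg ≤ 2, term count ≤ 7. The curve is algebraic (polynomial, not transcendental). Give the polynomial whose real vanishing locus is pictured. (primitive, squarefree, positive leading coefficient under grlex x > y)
3*x^2 - 3*x*y - 3*y^2 + x - 2*y

1. Degree: no degree-1 curve has this shape, so deg p = 2.
2. Reading off the gridlines: it meets the y-axis at y = 0 (among the integer gridlines); one x-axis crossing is at x = 0.
3. The integer polynomial consistent with all of this is the stated p.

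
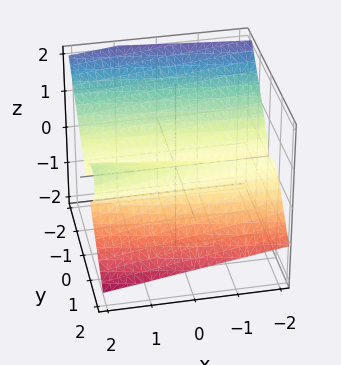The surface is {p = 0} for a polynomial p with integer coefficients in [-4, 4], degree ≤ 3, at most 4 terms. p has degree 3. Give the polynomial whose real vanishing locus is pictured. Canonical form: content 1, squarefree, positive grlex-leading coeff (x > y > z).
x*y*z - 2*y^3 - 3*z^3 + 2*y^2

(a) Degree: no degree-2 surface has this shape, so deg p = 3.
(b) Observable constraints: it meets the z-axis at z = 0 (among the integer gridlines); the visible x-axis segment lies entirely on the surface; among the integer gridlines, it crosses the y-axis at y ∈ {0, 1}.
(c) Assembling these constraints gives the stated polynomial.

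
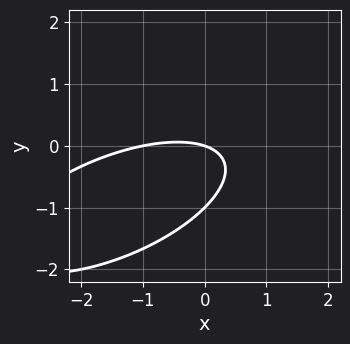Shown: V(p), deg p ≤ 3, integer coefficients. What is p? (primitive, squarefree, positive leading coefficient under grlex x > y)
First, degree: the shape is more complex than any degree-1 curve, so deg p = 2.
Next, observable constraints: the x-axis gridline crossings are at x ∈ {-1, 0}; among the integer gridlines, it crosses the y-axis at y ∈ {-1, 0}.
Finally, fitting integer coefficients to these (and the overall shape) gives p.

x^2 - 2*x*y + 3*y^2 + x + 3*y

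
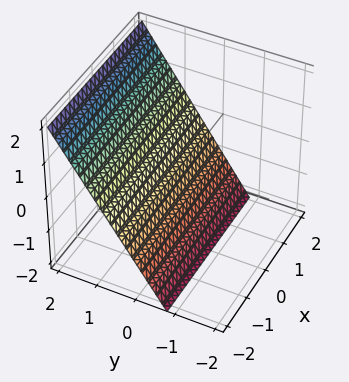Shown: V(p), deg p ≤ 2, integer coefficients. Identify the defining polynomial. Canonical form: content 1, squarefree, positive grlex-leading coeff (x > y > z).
(a) The degree is 1 — every cross-section is a straight line — this is a plane.
(b) From the visible intercepts: it meets the z-axis at z = -1 (among the integer gridlines); the surface avoids every integer x-axis point in the box.
(c) Together with the visible shape, these determine p as stated.

3*y - 2*z - 2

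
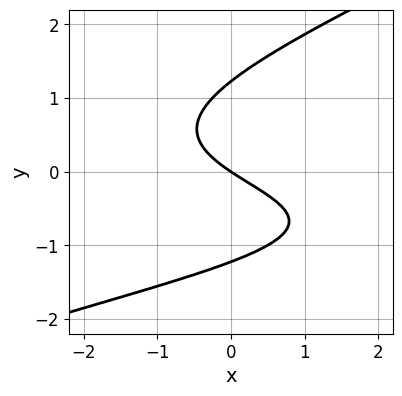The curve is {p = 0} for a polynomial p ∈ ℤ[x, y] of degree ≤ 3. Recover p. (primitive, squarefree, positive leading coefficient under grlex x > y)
(a) Degree: no degree-2 curve has this shape, so deg p = 3.
(b) Checking where it meets the axes: one y-axis crossing is at y = 0; it crosses the x-axis at the gridline x = 0.
(c) Together with the visible shape, these determine p as stated.

x*y^2 - 2*y^3 + x*y + 2*x + 3*y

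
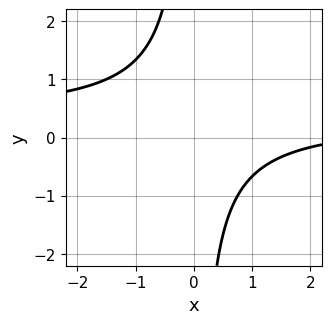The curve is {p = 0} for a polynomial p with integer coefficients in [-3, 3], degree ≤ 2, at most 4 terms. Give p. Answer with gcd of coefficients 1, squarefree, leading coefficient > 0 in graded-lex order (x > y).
3*x*y - x + 3

First, the degree is 2 — a generic line meets the curve in up to 2 points.
Then, checking where it meets the axes: it misses every integer gridline on the y-axis; the curve avoids every integer x-axis point in the box.
Finally, assembling these constraints gives the stated polynomial.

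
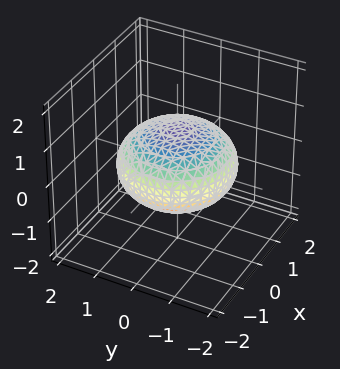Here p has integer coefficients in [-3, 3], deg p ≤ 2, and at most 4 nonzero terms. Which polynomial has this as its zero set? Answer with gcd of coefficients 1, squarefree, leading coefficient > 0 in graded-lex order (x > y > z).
(a) deg p = 2. A generic line meets the surface in up to 2 points.
(b) By symmetry, the surface is invariant under rotation about z: p = q(x² + y², z).
(c) Reading off the gridlines: among the integer gridlines, it crosses the z-axis at z ∈ {-1, 1}; a circular section at z = 0 has radius between 1 and 2.
(d) These observations pin down the coefficients.

x^2 + y^2 + 2*z^2 - 2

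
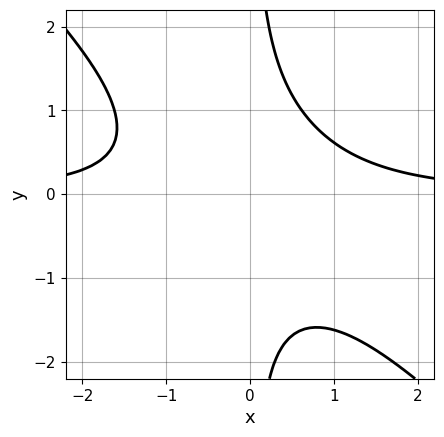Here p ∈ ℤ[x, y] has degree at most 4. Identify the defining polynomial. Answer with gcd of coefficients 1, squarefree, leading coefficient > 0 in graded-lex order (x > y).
1. Degree: no degree-2 curve has this shape, so deg p = 3.
2. Against the integer gridlines: no x-intercept at any integer in the box; it misses every integer gridline on the y-axis.
3. The integer polynomial consistent with all of this is the stated p.

x^2*y + x*y^2 - 1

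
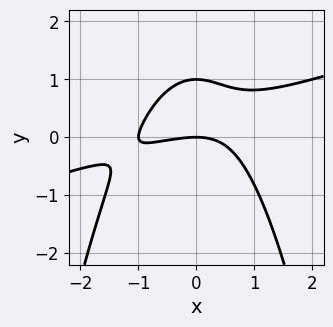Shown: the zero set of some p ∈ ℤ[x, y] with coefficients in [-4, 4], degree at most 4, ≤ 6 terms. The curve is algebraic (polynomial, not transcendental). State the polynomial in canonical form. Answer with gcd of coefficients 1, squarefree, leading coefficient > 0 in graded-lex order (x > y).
x^3 - 3*x^2*y + x^2 - 3*y^2 + 3*y

First, the degree is 3 — the shape is more complex than any degree-2 curve.
Next, against the integer gridlines: among the integer gridlines, it crosses the y-axis at y ∈ {0, 1}; among the integer gridlines, it crosses the x-axis at x ∈ {-1, 0}.
Finally, matching integer coefficients to the picture gives p.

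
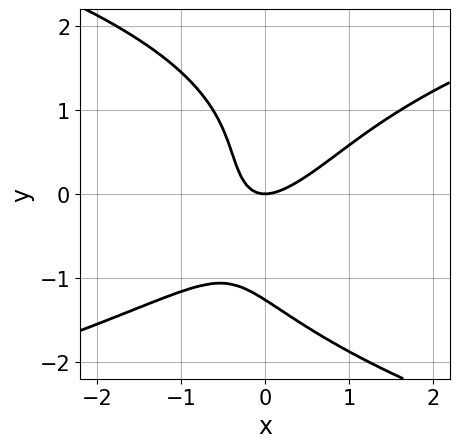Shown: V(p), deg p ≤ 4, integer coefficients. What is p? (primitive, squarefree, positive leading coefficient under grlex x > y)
deg p = 4. No degree-3 curve has this shape.
Reading off the gridlines: it crosses the y-axis at the gridline y = 0; it crosses the x-axis at the gridline x = 0.
Assembling these constraints gives the stated polynomial.

y^4 - 3*x^2 + 3*x*y + 2*y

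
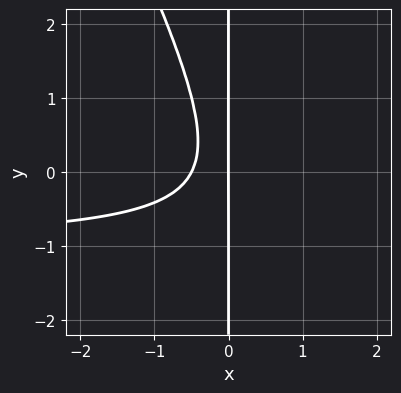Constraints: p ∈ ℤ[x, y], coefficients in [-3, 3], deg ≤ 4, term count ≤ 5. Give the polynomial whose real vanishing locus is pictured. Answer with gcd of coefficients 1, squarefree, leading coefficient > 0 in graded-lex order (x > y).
1. Degree: a generic line meets the curve in up to 3 points, so deg p = 3.
2. Against the integer gridlines: every point of the y-axis in the box is on the curve; it crosses the x-axis at the gridline x = 0.
3. Fitting integer coefficients to these (and the overall shape) gives p.

2*x^2*y + x*y^2 + 2*x^2 + x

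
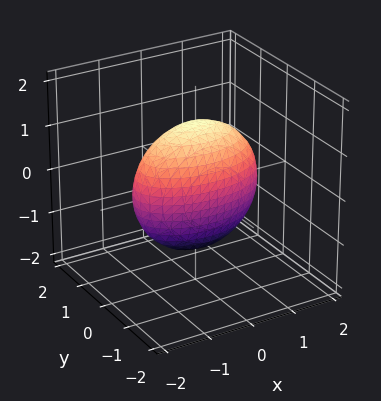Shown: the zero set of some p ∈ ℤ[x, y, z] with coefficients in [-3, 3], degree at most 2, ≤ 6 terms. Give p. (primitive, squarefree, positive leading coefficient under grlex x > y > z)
First, degree: a closed, bounded, convex surface; a quadric, so deg p = 2.
Then, symmetries: mirror symmetry y ↦ −y ⇒ only even powers of y; the x ↦ −x reflection is a symmetry, so x appears only in even powers; it's symmetric under z → −z, forcing even powers of z.
Finally, solving for integer coefficients yields p as stated.

x^2 + 3*y^2 + z^2 - 2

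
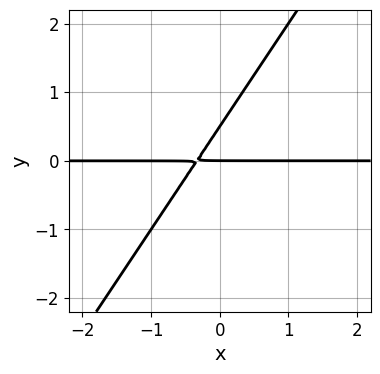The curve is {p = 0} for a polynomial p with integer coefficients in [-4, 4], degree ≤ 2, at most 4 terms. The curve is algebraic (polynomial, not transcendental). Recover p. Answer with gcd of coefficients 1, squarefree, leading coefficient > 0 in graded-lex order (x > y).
3*x*y - 2*y^2 + y

1. The degree is 2 — no degree-1 curve has this shape.
2. Reading off the gridlines: every point of the x-axis in the box is on the curve; it meets the y-axis at y = 0 (among the integer gridlines).
3. Fitting integer coefficients to these (and the overall shape) gives p.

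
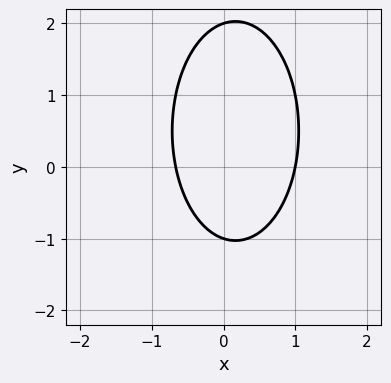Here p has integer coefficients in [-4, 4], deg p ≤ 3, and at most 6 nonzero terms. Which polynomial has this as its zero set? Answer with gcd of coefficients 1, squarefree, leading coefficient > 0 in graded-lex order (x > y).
3*x^2 + y^2 - x - y - 2

Degree: a generic line meets the curve in up to 2 points, so deg p = 2.
From the visible intercepts: it crosses the x-axis at the gridline x = 1; the y-axis gridline crossings are at y ∈ {-1, 2}.
The integer polynomial consistent with all of this is the stated p.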